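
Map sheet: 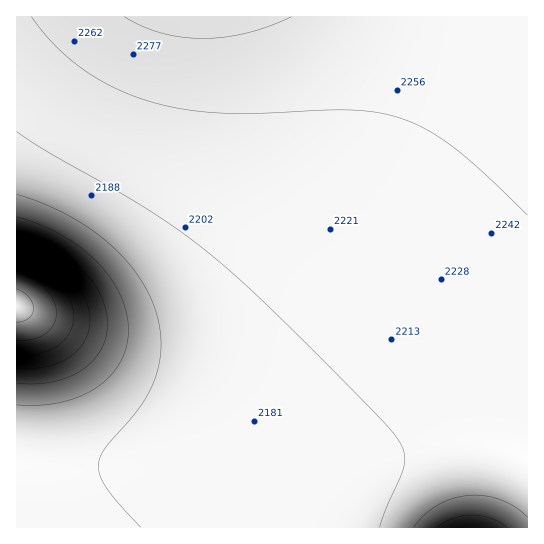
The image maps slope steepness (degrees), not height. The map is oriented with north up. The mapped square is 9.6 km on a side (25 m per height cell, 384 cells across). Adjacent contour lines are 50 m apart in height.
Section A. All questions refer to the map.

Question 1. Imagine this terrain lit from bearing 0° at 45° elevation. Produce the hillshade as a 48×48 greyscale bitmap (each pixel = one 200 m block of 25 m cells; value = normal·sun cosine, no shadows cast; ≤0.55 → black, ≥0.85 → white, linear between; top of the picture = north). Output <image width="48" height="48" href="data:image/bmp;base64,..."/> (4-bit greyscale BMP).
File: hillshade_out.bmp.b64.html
<image width="48" height="48" href="data:image/bmp;base64,Qk32BAAAAAAAAHYAAAAoAAAAMAAAADAAAAABAAQAAAAAAIAEAAATCwAAEwsAABAAAAAAAAAAAAAAABEREQAiIiIAMzMzAERERABVVVUAZmZmAHd3dwCIiIgAmZmZAKqqqgC7u7sAzMzMAN3d3QDu7u4A////AIiIiIiIiIiIiIiIiIiIiIiIiZq83d3cuoiIiIiIiIiIiIiIiIiIiIiIiZq8zd3MuoiIiIiIiIiIiIiIiIiIiIiIiZqrvMy7qoiIiIiIiIiIiIiIiIiIiIiIiJmqq7uqqYiIiIiIiIiIiIiIiIiIiIiIiImZqqqpmYiIiIiIiIiIiIiIiIiIiIiIiIiJmZmZiIiIiIiIiIiIiIiIiIiIiIiIiIiIiIiIiIiIiIiIiIiIiIiIiIiIiIiIiIiIiIiIiJmZmZmIiIiIiIiIiIiIiIiIiIiIiIiIiJmZmZmZiIiIiIiIiIiIiIiIiIiIiIiIiKqqqqmZmIiIiIiIiIiIiIiIiIiIiIiIiLu7uqqZmYiIiIiIiIiIiIiIiIiIiIiIiMzMu7qpmYiIiIiIiIiIiIiIiIiIiIiIiN3czLuqmYiIiIiIiIiIiIiIiIiIiIiIiN3dzLuqmYiIiIiIiIiIiIiIiIiIiIiIiO7dzLupmYiIiIiIiIiIiIiIiIiIiIiIiO7dy7qpmIiIiIiIiIiIiIiIiIiIiIiIiN3cu6mZiIiIiIiIiIiIiIiIiIiIiIiIiMy7qZiIiIiIiIiIiIiIiIiIiIiIiIiIiLqpiId3d3d3d4iIiIiIiIiIiIiIiIiIiIh3dmZmd3d3d3iIiIiIiIiIiIiIiIiIiGZVVVVWZnd3d3eIiIiIiIiIiIiIiIiIiEMzM0RVZnd3d3eIiIiIiIiIiIiIiIiIiCIiIzRVZmd3d3d4iIiIiIiIiIiIiIiIiAARIjRFZnd3d3d4iIiIiIiIiIiIiIiIiAABIjRVZnd3d3d3eIiIiIiIiIiIiIiIiAARI0RWZnd3d3d3d4iIiIiIiIiIiIiIiBESM0VWZ3d3d3d3d3eIiIiIiIiIiIiIiCIjRFVmd3d3d3d3d3d3iIiIiIiIiIiIiDNERVZmd3d3d3d3d3d3d4iIiIiIiIiIiERFVmZnd3d3d3d3d3d3d3iIiIiIiIiIiFVWZmd3d3d3d3d3d3d3d3eIiIiIiIiIiGZmZnd3d3d3d3d3d3d3d3d4iIiIiIiIiGZnd3d3d3d3d3d3d3d3d3d3iIiIiIiIiHd3d3d3d3d3d3d3d3d3d3d3eIiIiIiIiHd3d3d3d3d3d3d3d3d3d3d3d4iIiIiIiHd3d3d3d3d3d3d3d3d3d3d3d3iIiIiIiHd3d3d3d3d3d3d3d3d3d3d3d3eIiIiIiHd3d3d3d3d3d3d3d3d3d3d3d3d4iIiIiHd3d3d3d3d3d3d3d3d3d3d3d3d4iIiIiHd3d3d3d3d3d3d3d3d3d3d3d3d3iIiIiHd3d3d3d3d3d3d3d3d3d3d3d3d3iIiIiHd3d3d3d3d3d3d3d3d3d3d3d3d3eIiIiHd3d3d3d3ZmZmd3d3d3d3d3d3d3eIiIiHd3d3d3d2ZmZmZ3d3d3d3d3d3d3d4iIiHd3d3d3dmZmZmZnd3d3d3d3d3d3d4iIiHd3d3d3dmZmZmZmd3d3d3d3d3d3d4iIiHd3d3d3dmZmZmZmd3d3d3d3d3d3d3iIiA=="/>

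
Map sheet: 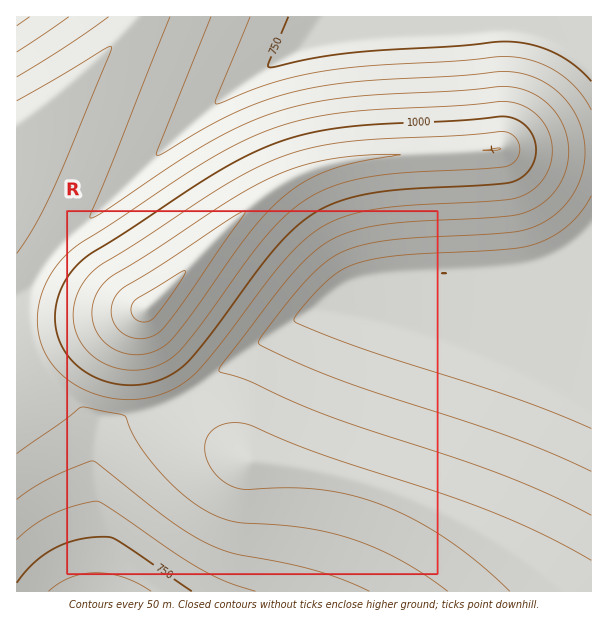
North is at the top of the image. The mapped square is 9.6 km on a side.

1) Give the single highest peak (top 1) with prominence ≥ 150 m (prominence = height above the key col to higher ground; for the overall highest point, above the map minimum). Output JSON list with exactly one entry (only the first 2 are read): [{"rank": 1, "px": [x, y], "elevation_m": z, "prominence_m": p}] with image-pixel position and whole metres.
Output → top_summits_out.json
[{"rank": 1, "px": [147, 308], "elevation_m": 1234, "prominence_m": 558}]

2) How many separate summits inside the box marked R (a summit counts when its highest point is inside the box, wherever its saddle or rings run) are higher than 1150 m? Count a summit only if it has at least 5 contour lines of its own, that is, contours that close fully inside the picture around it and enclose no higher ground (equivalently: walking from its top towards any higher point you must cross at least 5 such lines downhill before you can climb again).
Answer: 1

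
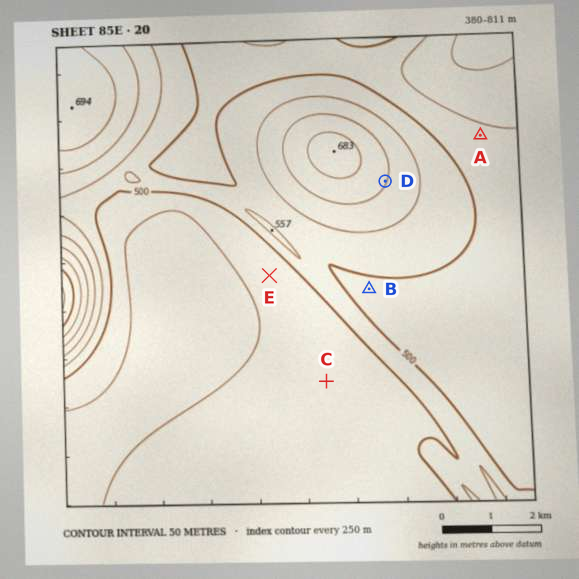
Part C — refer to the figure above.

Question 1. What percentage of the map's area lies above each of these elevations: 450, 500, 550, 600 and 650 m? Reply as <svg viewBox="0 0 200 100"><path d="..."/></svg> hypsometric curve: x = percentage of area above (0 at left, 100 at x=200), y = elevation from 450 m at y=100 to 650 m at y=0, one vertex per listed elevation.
<svg viewBox="0 0 200 100"><path d="M166 100l-94-25-39-25-15-25-10-25"/></svg>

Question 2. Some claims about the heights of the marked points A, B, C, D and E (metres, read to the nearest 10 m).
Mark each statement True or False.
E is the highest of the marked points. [False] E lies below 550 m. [True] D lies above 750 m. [False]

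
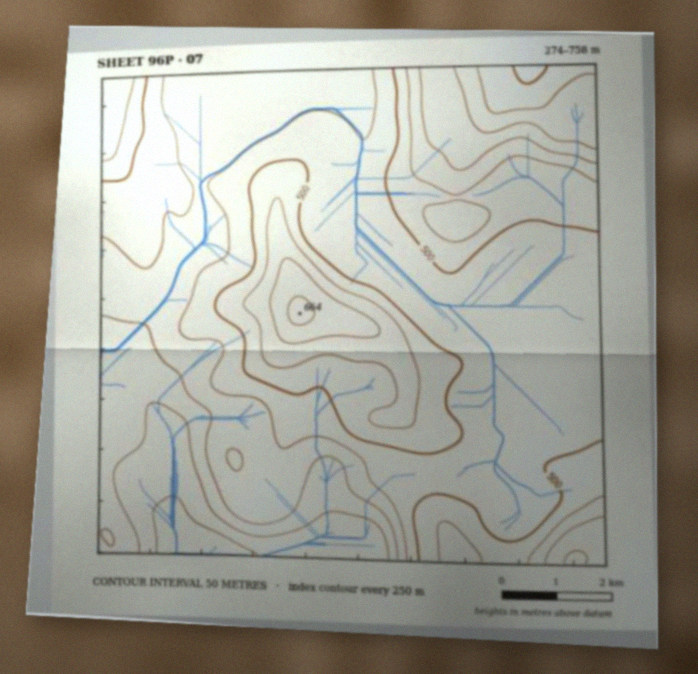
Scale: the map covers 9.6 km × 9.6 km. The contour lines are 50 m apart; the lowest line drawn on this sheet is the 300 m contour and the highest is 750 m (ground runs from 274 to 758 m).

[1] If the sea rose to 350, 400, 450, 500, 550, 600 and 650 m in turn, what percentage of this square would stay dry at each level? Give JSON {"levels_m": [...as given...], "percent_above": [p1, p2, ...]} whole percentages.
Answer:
{"levels_m": [350, 400, 450, 500, 550, 600, 650], "percent_above": [94, 87, 70, 35, 18, 9, 4]}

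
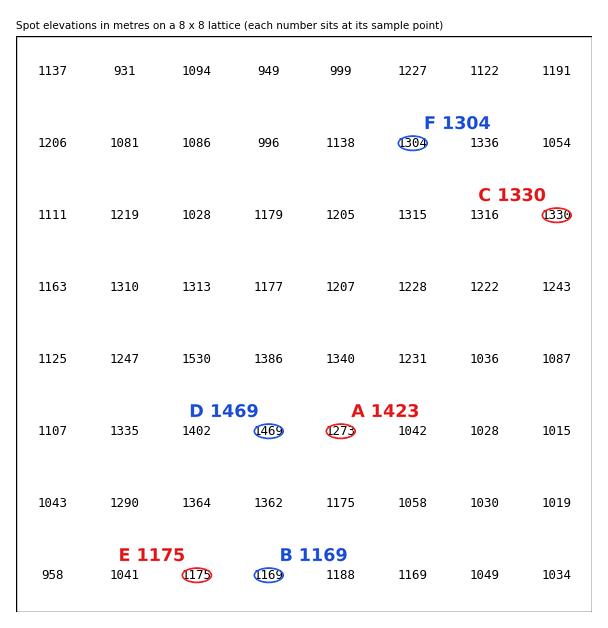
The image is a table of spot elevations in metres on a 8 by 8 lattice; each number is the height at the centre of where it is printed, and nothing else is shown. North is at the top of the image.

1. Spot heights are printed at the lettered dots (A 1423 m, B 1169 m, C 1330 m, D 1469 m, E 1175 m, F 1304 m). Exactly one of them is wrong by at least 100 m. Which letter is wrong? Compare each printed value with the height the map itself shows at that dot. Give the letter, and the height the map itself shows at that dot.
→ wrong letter A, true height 1273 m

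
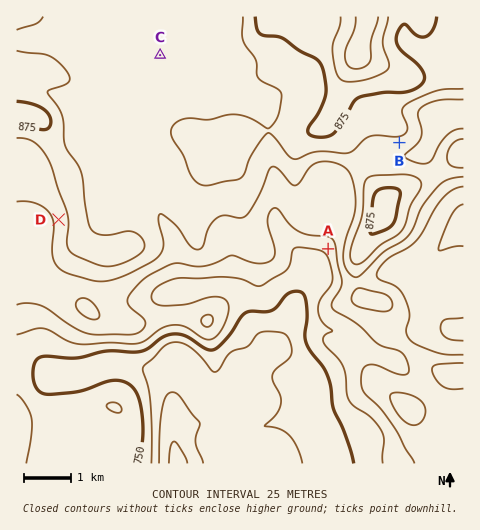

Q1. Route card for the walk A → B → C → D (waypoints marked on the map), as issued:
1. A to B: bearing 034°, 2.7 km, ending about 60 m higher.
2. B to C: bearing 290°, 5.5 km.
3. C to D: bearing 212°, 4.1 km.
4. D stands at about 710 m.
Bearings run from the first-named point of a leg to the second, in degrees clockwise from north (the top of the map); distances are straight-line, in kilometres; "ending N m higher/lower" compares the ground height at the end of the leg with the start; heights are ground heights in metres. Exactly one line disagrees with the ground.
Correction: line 4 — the height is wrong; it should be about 830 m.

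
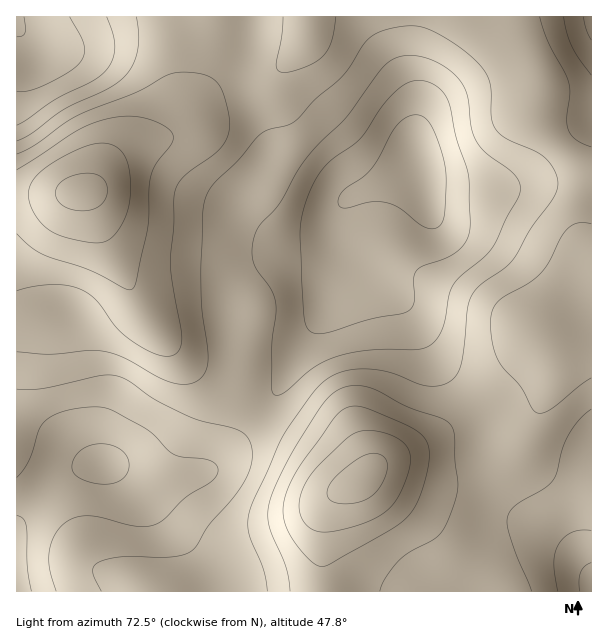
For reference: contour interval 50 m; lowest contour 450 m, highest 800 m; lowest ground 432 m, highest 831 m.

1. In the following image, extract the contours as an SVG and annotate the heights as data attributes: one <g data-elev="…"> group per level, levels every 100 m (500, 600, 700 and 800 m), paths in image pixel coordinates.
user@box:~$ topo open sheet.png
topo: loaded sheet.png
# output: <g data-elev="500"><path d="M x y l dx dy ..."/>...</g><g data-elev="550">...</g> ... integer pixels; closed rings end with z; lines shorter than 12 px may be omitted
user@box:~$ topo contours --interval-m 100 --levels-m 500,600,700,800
<g data-elev="500"><path d="M318 532l-7-3-6-6-5-8-1-9 2-11 4-10 15-21 27-26 13-7 11-1 12 2 12 5 9 6 6 10 0 14-9 24-11 16-12 10-18 7-27 7z"/><path d="M86 242l-27-7-15-9-8-9-5-10-2-9 0-9 3-7 6-8 21-15 30-14 10-2 9 1 12 6 7 12 4 23-2 22-7 18-11 13-10 5z"/></g><g data-elev="600"><path d="M290 591l-4-24-17-43-1-12 3-14 20-43 32-51 7-8 8-6 9-4 9-1 18 4 33 18 36 12 8 6 3 10 1 24 3 29-3 15-9 21-5 8-6 6-26 14-11 9-12 17-6 13"/><path d="M591 378l-40 31-9 4-6-1-5-5-10-20-17-18-6-9-5-15-3-21 2-12 4-9 9-7 25-14 11-9 8-10 11-24 7-10 11-6 13 1"/><path d="M17 154l18-9 28-21 14-8 58-23 29-16 10-4 23 0 9 2 7 4 9 11 6 23 1 16-5 15-11 11-28 21-7 7-3 9-5 75 12 71-2 10-4 6-8 2-9-1-12-5-13-8-18-15-21-28-8-6-9-5-12-3-15 0-18 1-16 5"/><path d="M336 17l-4 24-9 15-15 10-14 5-10 2-6-2-2-6 6-29 1-19"/></g><g data-elev="700"><path d="M101 591l-7-13-1-8 2-5 6-4 24-4 49 0 12-3 8-5 15-24 24-27 13-19 6-20 0-9-2-9-4-6-7-5-38-9-13-5-30-15-29-20-13-5-17 0-58 13-24 0"/><path d="M591 530l-10 0-9 2-8 5-6 8-3 9-1 9 4 28"/><path d="M274 395l4 0 6-2 29-25 23-11 35-7 48-1 7-2 6-3 6-7 5-10 6-31 4-11 7-9 23-18 8-9 16-33 11-18 2-10-3-11-8-7-24-18-10-14-4-13-3-27-5-14-11-12-15-10-15-5-14-2-12 3-10 6-40 53-26 26-13 15-11 15-17 31-18 19-4 7-5 16 1 15 4 9 15 21 4 14-4 43-1 39z"/><path d="M17 125l39-26 39-19 12-11 6-10 2-12-2-14-6-16"/><path d="M564 17l3 16 5 14 19 28"/></g><g data-elev="800"><path d="M31 591l-4-25-1-41-3-7-6-3"/><path d="M94 483l19 0 7-3 5-3 3-6 1-7-2-8-5-6-11-5-13-1-12 3-9 7-5 10 2 9 7 6z"/><path d="M428 228l6 1 4-2 5-8 3-30 0-19-5-21-9-23-9-9-9-2-9 3-8 7-25 43-9 9-20 14-4 6-1 6 3 4 4 1 26-6 18 1 10 5 20 16z"/><path d="M17 37l4-1 4-3-1-16"/></g>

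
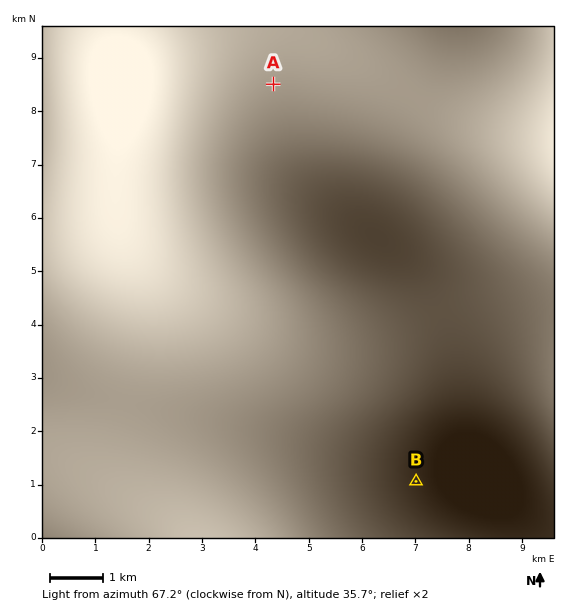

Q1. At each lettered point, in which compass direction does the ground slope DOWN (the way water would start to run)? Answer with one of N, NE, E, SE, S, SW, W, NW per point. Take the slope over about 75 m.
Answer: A NW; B SW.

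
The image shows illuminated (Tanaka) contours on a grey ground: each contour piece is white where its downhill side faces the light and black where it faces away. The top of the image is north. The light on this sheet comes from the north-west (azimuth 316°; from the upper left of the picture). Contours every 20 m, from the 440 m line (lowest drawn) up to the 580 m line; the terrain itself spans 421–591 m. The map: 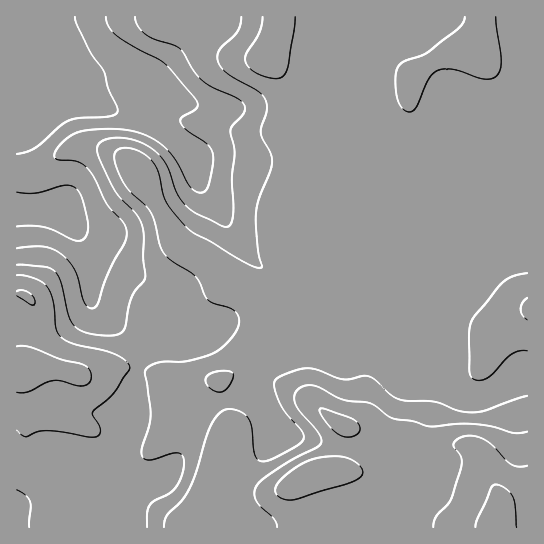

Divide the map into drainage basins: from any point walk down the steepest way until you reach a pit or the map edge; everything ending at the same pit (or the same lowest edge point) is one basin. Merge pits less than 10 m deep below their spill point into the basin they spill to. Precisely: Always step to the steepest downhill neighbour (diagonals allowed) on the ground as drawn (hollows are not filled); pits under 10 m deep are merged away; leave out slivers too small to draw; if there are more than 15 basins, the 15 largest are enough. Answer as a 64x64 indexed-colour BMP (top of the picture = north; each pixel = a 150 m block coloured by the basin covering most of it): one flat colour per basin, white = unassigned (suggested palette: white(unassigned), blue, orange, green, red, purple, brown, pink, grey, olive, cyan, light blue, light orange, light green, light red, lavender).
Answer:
<image width="64" height="64" href="data:image/bmp;base64,Qk12CAAAAAAAAHYAAAAoAAAAQAAAAEAAAAABAAQAAAAAAAAIAAATCwAAEwsAABAAAAAAAAAA////ALR3HwAOf/8ALKAsACgn1gC9Z5QAS1aMAMJ34wB/f38AIr28AM++FwDox64AeLv/AIrfmACWmP8A1bDFADMzMzMzMzMzMzMzMRERERERERERERERERERERERERERMzMzMzMzMzMzMzMxEREREREREREREREREREREREREREzMzMzMzMzMzMzMzERERERERERERERERERERERERERETMzMzMzMzMzMzMzMRERERERERERERERERERERERERERMzMzMzMzMzMzMzMzEREREREREREREREREREREREREREzMzMzMzMzMzMzMzMRERERERERERERERERERERERERETMzMzMzMzMzMzMzMxERERERERERERERERERERERERERMzMzMzMzMzMzMzMzMREREREREREREREREREREREREREzMzMzMzMzMzMzMzMzERERERERERERERERERERERERETMzMzMzMzMzMzMzMzMRERERERERERERERERERERERERMzMzMzMzMzMzMzMzMzEREREREREREREREREREREREREzMzMzMzMzMzMzMzMxERERERERERERERERERERERERETMzMzMzMzMzMzMzMRERERERERERERERERERERERERERMzMzMzMzMzMzMxEREREREREREREREREREREREREREREzMzMzMzMzMzMzERERERERERERERERERERERERERERETMzMzMzMzMzMzMRERERERERERERERERERERERERERERMzMzMzMzMzMzMzEREREREREREREREREREREREREREREzMzMzMzMzMzMzMxERERERERERERERERERERERERERETMzMzMzMzMzMzMiIiIRERERERERERERERERERERERERMzMzIiMzMzMiIiIiIiERERERERERERERERERERERERESIiIiIiIiIiIiIiIiIiERERERERERERERERERERERERIiIiIiIiIiIiIiIiIiIhEREREREREREREREREREREREiIiIiIiIiIiIiIiIiIiERERERERERERERERERERERERIiIiIiIiIiIiIiIiIiIhEREREREREREREREREREREREiIiIiIiIiIiIiIiIiIiERERERERERERERERERERERESIiIiIiIiIiIiIiIiIiIhERERERERERERERERERERERIiIiIiIiIiIiIiIiIiIiEREREREREREREREREREREREiIiIiIiIiIiIiIiIiIiIhERERERERERERERERERERESIiIiIiIiIiIiIiIiIiIREREREREREREREREREREREiIiIiIiIiIiIiIiIiIiERERERERERERERERERERERESIiIiIiIiIiIiIiIiIiERERERERERERERERERERERERIiIiIiIiIiIiIiIiIiEREREREREREREREREREREREREiIiIiIiIiIiIiIiIhERERERERERERERERERERERERESIiIiIiIiIiIiIiIhERERERERERERERERERERERERERIiIiIiIiIiIiIiIREREREREREREREREREREREREREREiIiIiIiIiIiIiERERERERERERERERERERERERERERESIiIiIiIiIiIiIRERERERERERERERERERERERERERERIiIiIiIiIiIiIREREREREREREREREREREREREREREREiIiIiIiIiIiIhERERERERERERERERERERERERERERESIiIiIiIiIiIhERERERERERERERERERERERERERERERIiIiIiIiIiIiEREREREREREREREREREREREREREREREiIiIiIiIiIiERERERERERERERERERERERERERERERESIiIiIiIiIiERERERERERERERERERERERERERERERERIiIiIiIiIiIREREREREREREREREREREREREREREREREiIiIiIiIiIRERERERERERERERERERERERERERERERERERIiIiIiIRERERERERERERERERERERERERERERERERERESIiIiIRERERERERERERERERERERERERERERERERERERESIhERERERERERERERERERERERERERERERERERERERERERERERERERERERERERERERERERERERERERERERERERERERERERERERERERERERERERERERERERERERERERERERERERERERERERERERERERERERERERERERERERERERERERERERERERERERERERERERERERERERERERERERERERERERERERERERERERERERERERERERERERERERERERERERERERERERERERERERERERERERERERERERERERERERERERERERERERERERERERERERERERERERERERERERERERERERERERERERERERERERERERERERERERERERERERERERERERERERERERERERERERERERERERERERERERERERERERERERERERERERERERERERERERERERERERERERERERERERERERERERERERERERERERERERERERERERERERERERERERERERERERERERERERERERERERERERERERERERERERERERERERERERERERERERERERERERERERERERERERERERERERERERERERERERERERERERERERERERERERERERERERERERERERERERERERERERERERERERERERERERERERERERERERERERERERERERERERERERERERERER"/>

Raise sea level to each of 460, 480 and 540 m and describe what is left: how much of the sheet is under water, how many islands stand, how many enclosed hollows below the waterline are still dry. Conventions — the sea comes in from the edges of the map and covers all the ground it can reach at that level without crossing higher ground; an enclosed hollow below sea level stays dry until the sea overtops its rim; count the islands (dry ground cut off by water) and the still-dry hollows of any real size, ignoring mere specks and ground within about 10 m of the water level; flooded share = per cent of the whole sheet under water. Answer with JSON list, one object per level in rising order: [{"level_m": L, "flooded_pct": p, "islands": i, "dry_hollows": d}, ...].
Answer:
[{"level_m": 460, "flooded_pct": 12, "islands": 0, "dry_hollows": 0}, {"level_m": 480, "flooded_pct": 18, "islands": 0, "dry_hollows": 0}, {"level_m": 540, "flooded_pct": 89, "islands": 0, "dry_hollows": 0}]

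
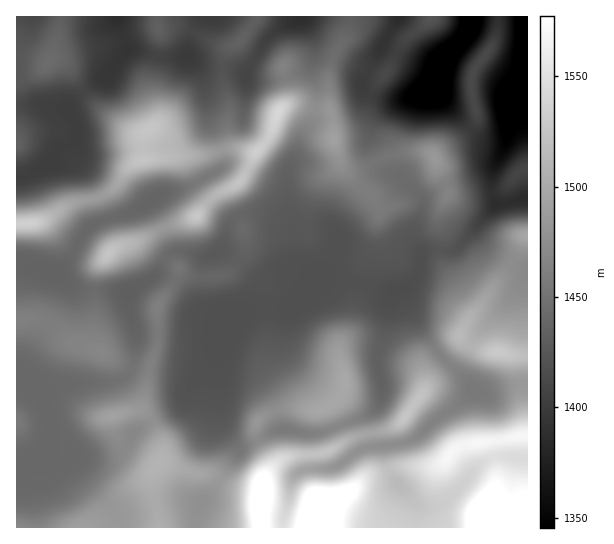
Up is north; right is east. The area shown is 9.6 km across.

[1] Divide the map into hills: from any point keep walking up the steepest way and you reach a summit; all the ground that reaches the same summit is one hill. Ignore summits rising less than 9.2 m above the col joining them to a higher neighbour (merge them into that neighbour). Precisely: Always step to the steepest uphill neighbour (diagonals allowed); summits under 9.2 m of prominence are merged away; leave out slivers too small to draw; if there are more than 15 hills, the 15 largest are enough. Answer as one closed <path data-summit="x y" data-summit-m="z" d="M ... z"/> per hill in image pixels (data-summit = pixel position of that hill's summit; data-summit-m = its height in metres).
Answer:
<path data-summit="317 527" data-summit-m="1634" d="M259 212l-14 1-10 4-6 6-5 19-9 11-8 4-6 0-19-6-9 1-8 6-6 13-6 6-22 12-3 4-1 8 2 13 7 16 3 3 72 2 12-6 11-13 7-4 10-3 38 0 22-17 9-14-2-3-21-13-2-8 0-19-3-6-15-10z"/><path data-summit="278 113" data-summit-m="1542" d="M302 16l-23 12-14 13-19 34-11-6-29-2-15-6 10 14 7 42 9 20 7 22-1 7-5 5-23 12 10 14 23 21 2 5 11-8 18-3 18 7 16 11-5-25-1-31 2-9 7-11 4-16 13-19 4-20 0-14-5-15 3-25z"/><path data-summit="345 381" data-summit-m="1498" d="M323 279l-4 0-6 12-24 18-38 0-13 4-9 8-12 36 0 44 6 25 15 18 5 1 10-2 25-14 25 4 22-1 41-16 13-11 4-19-6-20 0-9 8-24 3-28 4-12-11-2-24-10-20 0z"/><path data-summit="150 129" data-summit-m="1526" d="M137 49l-10 0-18 27-16 8-22 19 0 8 6 16 0 11-3 5-17 6-8 14 24 1 10 5 12 17 11 34 27-8 29-19 24-5 32-17 6-8-7-26-9-20-4-34-11-20-6-6-29 0z"/><path data-summit="334 138" data-summit-m="1492" d="M398 16l-95 1 12 28-3 25 5 15 0 14-4 20-12 16-5 19-8 15-1 24 8 41 1 25 5 6 13 7 5 5 16-26 2-8-1-13 4-8 33-43 6-4 10-2-8-6-8-14-4-11 2-13 7-13 17-12 12-5-17 1-17-4-10-7-2-7 27-48 11-15z"/><path data-summit="157 465" data-summit-m="1509" d="M218 351l-5 8-21 23-8 19-11 10-39 21-10 17-5 3-5 3-20 2-19 0-24-5-6 1 21 6 6 4 13 19 27 25 4 7 1 14 79-1 4-24 17-18 20-32 0-6-13-17-4-11-3-17z"/><path data-summit="498 353" data-summit-m="1529" d="M475 228l-22 23-27 0-5 4-2 19-12 13-4 2 0 4 14 30 23 32 27 26 8 11 12 0 20-7 21-2 0-112-39-22-12-14z"/><path data-summit="435 158" data-summit-m="1484" d="M437 85l-12 8-22 7-18 11-12 11-4 13 2 11 10 21 9 6 12 4 21 22 0 10-10 25 9 21 9-6 24 0 41-44-4-10 0-21 15-33-1-6-9 4-11 0-9-4-33-34z"/><path data-summit="102 353" data-summit-m="1468" d="M26 263l-10 0 0 122 9 2 9 6 12-8 24-2 37 0 18-6 8-12 4-23-1-12-8-21 0-16-25-4-21 0-11-4-16-13z"/><path data-summit="113 415" data-summit-m="1493" d="M226 327l-15 8-72-2-2-2 0 11-4 23-8 12-18 6-37 0-31 5-6 6 11 13 5 16-1 15-5 12 23 6 28 1 20-2 9-6 11-17 39-21 11-10 8-19 24-27z"/><path data-summit="479 442" data-summit-m="1570" d="M527 384l-20 1-20 7-14 0-19 16-23 15-14 14-11 6-21 2 3 24 7 12 24 24 14 2 8-3 16-13 24-28 16-7 30 3z"/><path data-summit="405 418" data-summit-m="1526" d="M402 288l-11 6-6 39-8 24 6 36-6 14-9 10 3 25 3 5 27-3 16-7 21-20 16-9 21-17-8-10-27-26-19-25-17-33z"/><path data-summit="47 62" data-summit-m="1444" d="M117 16l-100 0-1 89 21-1 16 5 17 0 1-6 11-11 27-16 19-27-8-18z"/><path data-summit="473 75" data-summit-m="1413" d="M523 16l-50 0-6 19-19 20-7 12-4 16 0 6 4 8 36 38 9 4 17-2 4-3-2-31 14-12 5-18 1-42z"/><path data-summit="259 501" data-summit-m="1602" d="M287 429l-13 2-21 12-10 2-11-6 5 8 0 6-20 32-17 18-4 16 1 9 86-1 10-49 12-9 10 0-3-2-3-33z"/>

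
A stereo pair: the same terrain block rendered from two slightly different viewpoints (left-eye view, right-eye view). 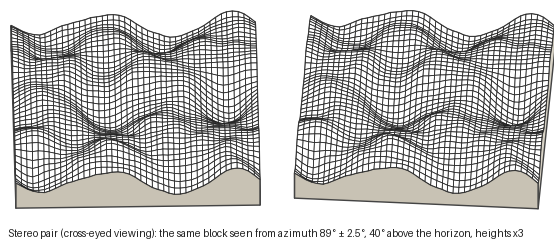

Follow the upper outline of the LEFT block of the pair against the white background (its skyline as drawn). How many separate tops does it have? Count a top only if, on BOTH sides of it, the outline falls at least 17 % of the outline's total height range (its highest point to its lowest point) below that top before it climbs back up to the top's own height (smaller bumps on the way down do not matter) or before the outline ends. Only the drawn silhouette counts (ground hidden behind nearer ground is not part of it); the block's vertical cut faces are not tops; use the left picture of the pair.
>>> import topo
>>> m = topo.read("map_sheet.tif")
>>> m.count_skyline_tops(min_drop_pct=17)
2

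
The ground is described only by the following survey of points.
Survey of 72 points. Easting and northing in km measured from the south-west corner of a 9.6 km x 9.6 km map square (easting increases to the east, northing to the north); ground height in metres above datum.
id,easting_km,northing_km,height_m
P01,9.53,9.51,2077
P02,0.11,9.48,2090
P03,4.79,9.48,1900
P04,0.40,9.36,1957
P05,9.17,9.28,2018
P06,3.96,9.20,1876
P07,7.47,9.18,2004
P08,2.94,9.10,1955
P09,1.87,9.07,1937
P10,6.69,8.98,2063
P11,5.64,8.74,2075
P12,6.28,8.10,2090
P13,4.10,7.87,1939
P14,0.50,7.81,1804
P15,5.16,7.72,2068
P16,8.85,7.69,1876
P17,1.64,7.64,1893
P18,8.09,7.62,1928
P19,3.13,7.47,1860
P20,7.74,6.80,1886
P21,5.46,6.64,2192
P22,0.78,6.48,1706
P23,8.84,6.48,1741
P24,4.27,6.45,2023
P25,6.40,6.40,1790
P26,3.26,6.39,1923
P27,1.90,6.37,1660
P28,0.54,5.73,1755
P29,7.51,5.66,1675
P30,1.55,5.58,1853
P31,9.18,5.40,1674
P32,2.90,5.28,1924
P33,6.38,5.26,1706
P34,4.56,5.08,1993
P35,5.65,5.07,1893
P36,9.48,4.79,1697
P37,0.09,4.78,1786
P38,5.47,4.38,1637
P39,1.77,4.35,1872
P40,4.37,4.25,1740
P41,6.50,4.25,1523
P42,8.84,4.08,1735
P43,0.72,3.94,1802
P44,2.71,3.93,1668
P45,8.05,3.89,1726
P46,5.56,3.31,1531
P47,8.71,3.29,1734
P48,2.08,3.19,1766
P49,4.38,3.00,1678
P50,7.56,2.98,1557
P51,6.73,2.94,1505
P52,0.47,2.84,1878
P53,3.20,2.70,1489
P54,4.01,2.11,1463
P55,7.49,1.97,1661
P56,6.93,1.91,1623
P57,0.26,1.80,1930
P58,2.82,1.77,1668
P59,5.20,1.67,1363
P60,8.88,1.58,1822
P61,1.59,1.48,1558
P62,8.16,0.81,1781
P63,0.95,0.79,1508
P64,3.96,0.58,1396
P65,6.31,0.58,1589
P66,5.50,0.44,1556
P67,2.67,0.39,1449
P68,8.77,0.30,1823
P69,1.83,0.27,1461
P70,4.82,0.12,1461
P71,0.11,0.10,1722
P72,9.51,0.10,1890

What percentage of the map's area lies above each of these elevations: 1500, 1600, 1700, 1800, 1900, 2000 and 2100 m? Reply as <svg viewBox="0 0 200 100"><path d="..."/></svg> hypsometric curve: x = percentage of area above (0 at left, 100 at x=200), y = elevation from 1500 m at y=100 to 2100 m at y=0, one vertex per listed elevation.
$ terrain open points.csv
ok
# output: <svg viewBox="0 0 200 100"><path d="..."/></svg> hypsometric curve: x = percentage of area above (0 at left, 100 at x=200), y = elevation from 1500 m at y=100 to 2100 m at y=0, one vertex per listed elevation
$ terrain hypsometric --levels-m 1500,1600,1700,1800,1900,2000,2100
<svg viewBox="0 0 200 100"><path d="M178 100l-17-17-25-16-39-17-44-17-28-16-17-17"/></svg>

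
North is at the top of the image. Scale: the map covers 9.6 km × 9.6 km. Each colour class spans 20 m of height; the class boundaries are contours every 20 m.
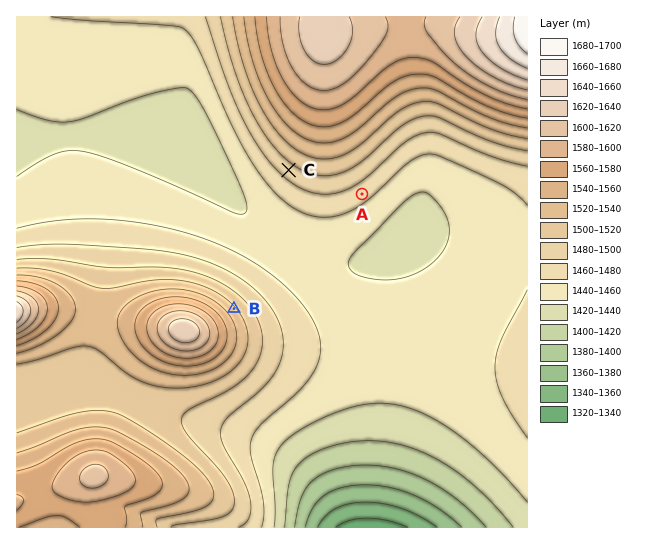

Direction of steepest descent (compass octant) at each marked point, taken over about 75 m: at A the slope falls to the SE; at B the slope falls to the NE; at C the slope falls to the SW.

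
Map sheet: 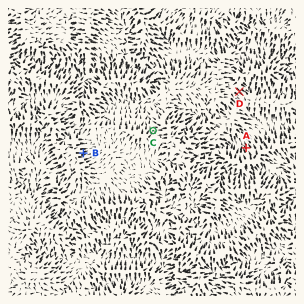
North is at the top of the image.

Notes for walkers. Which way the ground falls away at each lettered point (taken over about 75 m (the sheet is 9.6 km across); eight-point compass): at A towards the NW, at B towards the E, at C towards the N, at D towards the SE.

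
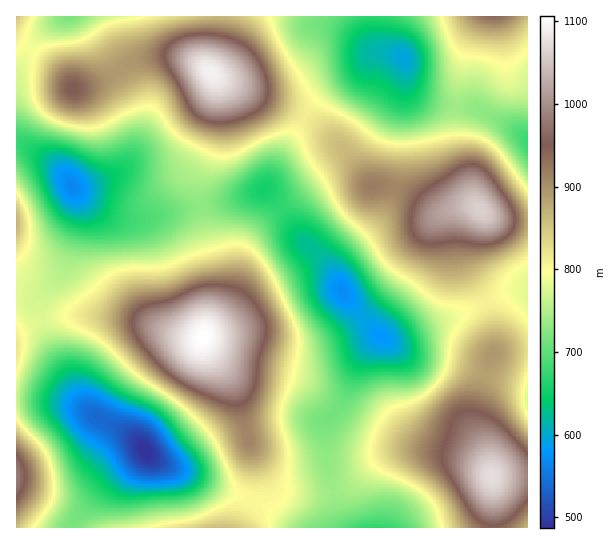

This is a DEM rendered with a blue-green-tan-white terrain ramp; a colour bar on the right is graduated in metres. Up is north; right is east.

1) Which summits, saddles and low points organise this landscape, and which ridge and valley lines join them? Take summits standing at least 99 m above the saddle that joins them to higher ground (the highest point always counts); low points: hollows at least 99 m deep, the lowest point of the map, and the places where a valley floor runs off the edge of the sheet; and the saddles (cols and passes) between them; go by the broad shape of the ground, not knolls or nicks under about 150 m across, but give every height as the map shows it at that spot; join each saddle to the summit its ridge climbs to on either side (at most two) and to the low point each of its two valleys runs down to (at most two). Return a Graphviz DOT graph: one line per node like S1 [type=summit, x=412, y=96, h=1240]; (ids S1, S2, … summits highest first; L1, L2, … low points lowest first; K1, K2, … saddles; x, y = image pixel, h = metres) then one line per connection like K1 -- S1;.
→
graph terrain {
  S1 [type=summit, x=203, y=337, h=1107];
  S2 [type=summit, x=210, y=73, h=1094];
  S3 [type=summit, x=491, y=477, h=1075];
  S4 [type=summit, x=481, y=210, h=1062];
  S5 [type=summit, x=17, y=477, h=984];
  S6 [type=summit, x=493, y=17, h=938];
  L1 [type=low, x=145, y=451, h=487];
  L2 [type=low, x=71, y=185, h=565];
  L3 [type=low, x=342, y=291, h=569];
  L4 [type=low, x=403, y=58, h=594];
  K1 [type=saddle, x=306, y=117, h=814];
  K2 [type=saddle, x=485, y=302, h=809];
  K3 [type=saddle, x=39, y=321, h=776];
  K4 [type=saddle, x=17, y=399, h=768];
  K5 [type=saddle, x=455, y=106, h=739];
  K6 [type=saddle, x=333, y=493, h=739];
  K7 [type=saddle, x=201, y=206, h=729];
  K8 [type=saddle, x=281, y=209, h=672];
  K1 -- S2;
  K1 -- S4;
  K1 -- L3;
  K1 -- L4;
  K2 -- S3;
  K2 -- S4;
  K2 -- L3;
  K3 -- S1;
  K3 -- L1;
  K3 -- L2;
  K4 -- S1;
  K4 -- S5;
  K4 -- L1;
  K5 -- S4;
  K5 -- S6;
  K5 -- L4;
  K6 -- S1;
  K6 -- S3;
  K6 -- L3;
  K7 -- S1;
  K7 -- S2;
  K7 -- L2;
  K7 -- L3;
  K8 -- S1;
  K8 -- S4;
  K8 -- L3;
}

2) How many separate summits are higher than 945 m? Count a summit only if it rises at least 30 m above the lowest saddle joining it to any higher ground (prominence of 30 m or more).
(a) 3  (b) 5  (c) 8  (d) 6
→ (b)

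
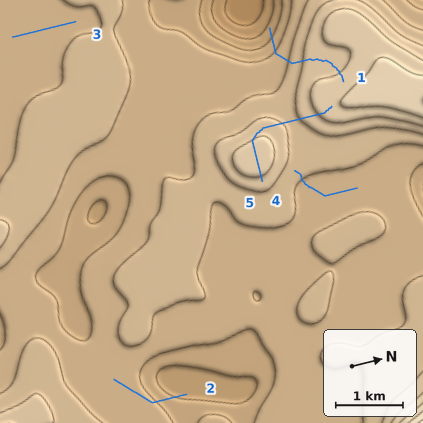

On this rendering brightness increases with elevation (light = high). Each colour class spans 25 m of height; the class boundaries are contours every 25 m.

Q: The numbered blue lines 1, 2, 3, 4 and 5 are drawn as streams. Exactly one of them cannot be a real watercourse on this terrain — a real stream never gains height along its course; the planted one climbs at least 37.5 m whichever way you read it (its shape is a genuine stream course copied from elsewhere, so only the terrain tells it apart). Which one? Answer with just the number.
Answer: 5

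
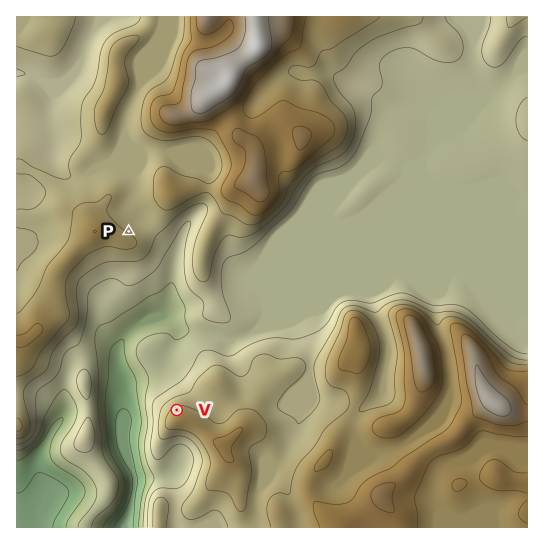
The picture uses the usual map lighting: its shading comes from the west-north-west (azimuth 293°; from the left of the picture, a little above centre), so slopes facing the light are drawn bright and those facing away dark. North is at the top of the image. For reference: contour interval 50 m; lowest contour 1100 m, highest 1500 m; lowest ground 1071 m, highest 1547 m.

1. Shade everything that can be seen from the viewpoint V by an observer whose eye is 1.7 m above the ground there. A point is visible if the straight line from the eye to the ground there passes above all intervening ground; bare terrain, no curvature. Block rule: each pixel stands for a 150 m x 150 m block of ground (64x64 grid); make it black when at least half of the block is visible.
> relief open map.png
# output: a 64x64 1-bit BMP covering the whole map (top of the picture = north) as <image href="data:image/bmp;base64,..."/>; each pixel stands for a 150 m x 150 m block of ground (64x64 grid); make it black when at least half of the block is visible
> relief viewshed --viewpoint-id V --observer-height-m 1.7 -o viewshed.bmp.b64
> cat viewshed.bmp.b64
<image width="64" height="64" href="data:image/bmp;base64,Qk0+AgAAAAAAAD4AAAAoAAAAQAAAAEAAAAABAAEAAAAAAAACAAATCwAAEwsAAAIAAAAAAAAA////AAAAAAAAAAAAAAAAAAAAAAAAAAAAAAAAAAAAAAAAAAAAAAAAAAAAAAAAAAAAAAAAAAAAAAAAAAAAAAAAAAAAAAAAAAAAAAAAAAAAAAAAAAAAAAAAAMAAAAAAAAAA4MAAAAAAAADgQAAAAAAAAPBAAAAAAAAA8GAAAAAAAHj4YAAAAADAcPjwB+QAYOBg+Pj/wwPg4GD4//+Bh+DgQPz//4DH4OAA/v//AAPgYAD///8AA+BgAP/9/wAD4GAAf/z8AAHgQAA//B/gAeDAAB/8D/gAwMAAD/8f/ADAgAAH///+AAAAAAf//8+AAAAAB///z8AAAAAH//+P8AAAAAf//5/4AAAAB///v/4AAAAD/////4AAAAH/////4AAAAP/9///4AAAAePj///4AAAAAfH///8AAAAD8f////+AAAPx/////8AAB/n/////8AAD//x////8AAGP+H////wAAAAwf////AAAAAD////8AAAAAP////wAAAAAf////AAAAcB/f//8AAADwF4///wAT++AAD///AD//wAAH//8APH/gAAf//wAcA+AAA///AAwB8AAB//8ADgBwAAH//wAOADAAAP//AAAACAAAf/4AAAAMAAB//wAAAA4AAD/5AAQABwAAPnkAAgAAAAA8eAAAAAAAADA9AAAAAAAAAD8AAAAAAAAAHw=="/>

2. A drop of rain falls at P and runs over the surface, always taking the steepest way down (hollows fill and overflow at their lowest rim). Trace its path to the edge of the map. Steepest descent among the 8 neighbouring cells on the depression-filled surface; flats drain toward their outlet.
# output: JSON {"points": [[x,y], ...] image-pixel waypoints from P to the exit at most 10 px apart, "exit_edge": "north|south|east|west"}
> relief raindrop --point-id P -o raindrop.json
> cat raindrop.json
{"points": [[129, 231], [139, 222], [150, 226], [161, 237], [171, 247], [175, 258], [174, 269], [173, 279], [171, 290], [170, 301], [165, 311], [155, 322], [145, 325], [134, 329], [123, 338], [119, 349], [118, 359], [121, 370], [123, 381], [123, 391], [123, 402], [123, 413], [123, 423], [123, 434], [123, 445], [123, 455], [129, 466], [134, 477], [134, 487], [133, 498], [130, 509], [127, 519], [126, 527]], "exit_edge": "south"}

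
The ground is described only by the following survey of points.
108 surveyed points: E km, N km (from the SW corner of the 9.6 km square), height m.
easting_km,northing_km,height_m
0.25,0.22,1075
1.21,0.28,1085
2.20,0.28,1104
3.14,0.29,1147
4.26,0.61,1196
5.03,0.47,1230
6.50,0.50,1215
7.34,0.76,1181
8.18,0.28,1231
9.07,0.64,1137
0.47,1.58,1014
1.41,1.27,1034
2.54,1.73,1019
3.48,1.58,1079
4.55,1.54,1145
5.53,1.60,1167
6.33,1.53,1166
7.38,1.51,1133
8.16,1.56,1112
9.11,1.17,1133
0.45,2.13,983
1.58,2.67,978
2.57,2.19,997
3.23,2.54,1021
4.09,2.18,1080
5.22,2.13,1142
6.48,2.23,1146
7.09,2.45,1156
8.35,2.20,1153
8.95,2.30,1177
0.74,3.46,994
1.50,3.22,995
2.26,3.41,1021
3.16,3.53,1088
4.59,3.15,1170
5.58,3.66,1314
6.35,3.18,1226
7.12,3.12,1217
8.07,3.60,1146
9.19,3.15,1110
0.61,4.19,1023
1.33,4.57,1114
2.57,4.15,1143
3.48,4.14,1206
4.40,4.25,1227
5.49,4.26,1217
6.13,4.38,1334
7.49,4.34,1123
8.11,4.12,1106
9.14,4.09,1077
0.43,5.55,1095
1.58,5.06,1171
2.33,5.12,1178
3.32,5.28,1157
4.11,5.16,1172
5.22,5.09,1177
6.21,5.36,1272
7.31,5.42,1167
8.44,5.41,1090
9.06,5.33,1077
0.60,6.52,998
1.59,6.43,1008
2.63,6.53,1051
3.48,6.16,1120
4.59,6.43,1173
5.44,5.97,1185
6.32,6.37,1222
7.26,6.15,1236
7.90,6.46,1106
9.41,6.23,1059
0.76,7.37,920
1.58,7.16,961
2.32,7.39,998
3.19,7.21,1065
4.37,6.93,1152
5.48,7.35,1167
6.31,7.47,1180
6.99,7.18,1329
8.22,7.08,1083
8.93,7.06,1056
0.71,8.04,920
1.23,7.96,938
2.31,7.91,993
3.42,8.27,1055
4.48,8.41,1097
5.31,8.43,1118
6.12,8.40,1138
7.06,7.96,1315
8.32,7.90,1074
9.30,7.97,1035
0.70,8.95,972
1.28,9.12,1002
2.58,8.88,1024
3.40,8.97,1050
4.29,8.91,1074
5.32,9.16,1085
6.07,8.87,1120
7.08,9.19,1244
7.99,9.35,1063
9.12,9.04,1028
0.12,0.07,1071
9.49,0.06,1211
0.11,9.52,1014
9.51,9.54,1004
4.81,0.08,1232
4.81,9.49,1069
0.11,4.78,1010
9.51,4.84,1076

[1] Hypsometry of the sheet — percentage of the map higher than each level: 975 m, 95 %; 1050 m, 76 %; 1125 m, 46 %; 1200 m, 16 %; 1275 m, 4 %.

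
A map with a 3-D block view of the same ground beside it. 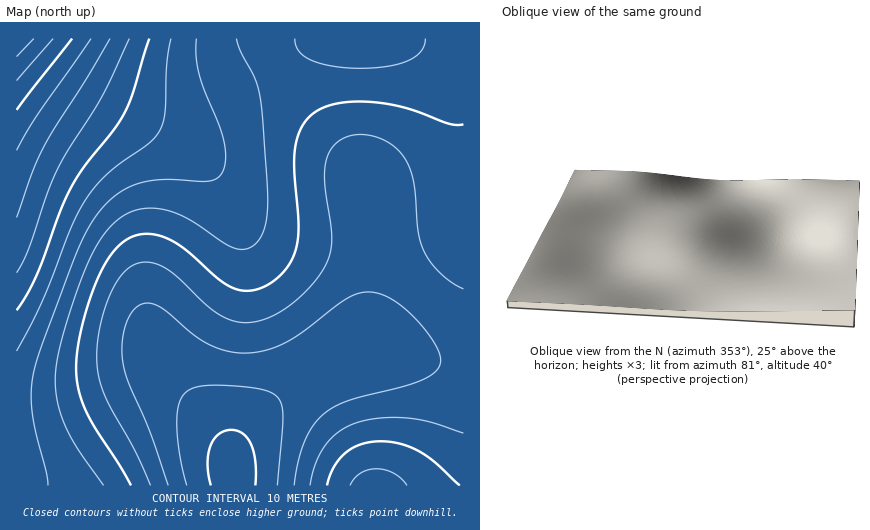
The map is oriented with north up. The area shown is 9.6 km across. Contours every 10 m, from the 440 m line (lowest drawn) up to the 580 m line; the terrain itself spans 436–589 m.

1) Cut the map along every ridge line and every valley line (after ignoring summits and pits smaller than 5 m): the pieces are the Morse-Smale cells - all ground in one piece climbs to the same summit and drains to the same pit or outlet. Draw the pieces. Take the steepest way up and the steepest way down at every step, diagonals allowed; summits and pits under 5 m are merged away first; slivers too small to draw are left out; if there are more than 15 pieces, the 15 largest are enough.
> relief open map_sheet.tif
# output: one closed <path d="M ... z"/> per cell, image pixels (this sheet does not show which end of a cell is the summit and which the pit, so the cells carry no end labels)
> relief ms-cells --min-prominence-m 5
<path d="M264 38l-248 1 1 447 217 0-1-32 2-8 11-18 23-22 21-17 30-19 34-16 7-9 6-21 4-31 0-50-7-61-10-19-42-47-28-37-16-28z"/><path d="M463 38l-199 1 4 12 16 28 28 37 42 47 10 19 7 61 0 50-5 37-5 15-5 8 27-1 81 14z"/><path d="M383 352l-22 0-8 2-49 26-35 26-23 22-11 18-2 8 1 31 229 1 1-118z"/>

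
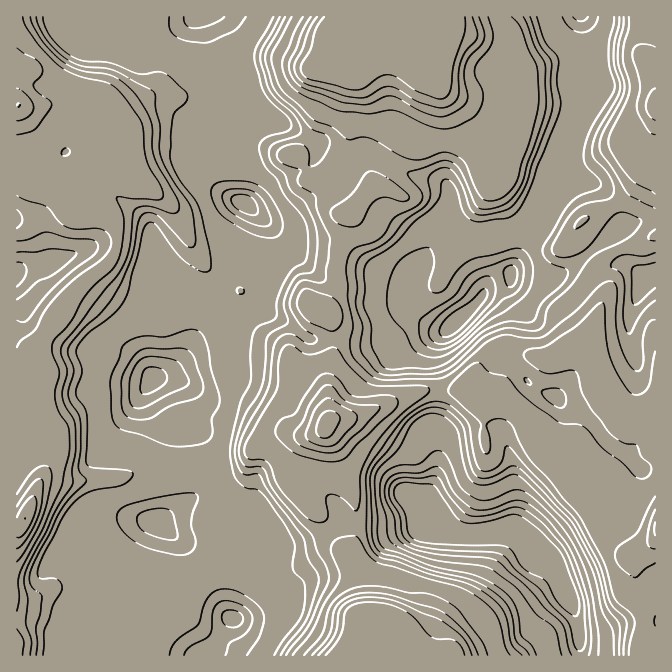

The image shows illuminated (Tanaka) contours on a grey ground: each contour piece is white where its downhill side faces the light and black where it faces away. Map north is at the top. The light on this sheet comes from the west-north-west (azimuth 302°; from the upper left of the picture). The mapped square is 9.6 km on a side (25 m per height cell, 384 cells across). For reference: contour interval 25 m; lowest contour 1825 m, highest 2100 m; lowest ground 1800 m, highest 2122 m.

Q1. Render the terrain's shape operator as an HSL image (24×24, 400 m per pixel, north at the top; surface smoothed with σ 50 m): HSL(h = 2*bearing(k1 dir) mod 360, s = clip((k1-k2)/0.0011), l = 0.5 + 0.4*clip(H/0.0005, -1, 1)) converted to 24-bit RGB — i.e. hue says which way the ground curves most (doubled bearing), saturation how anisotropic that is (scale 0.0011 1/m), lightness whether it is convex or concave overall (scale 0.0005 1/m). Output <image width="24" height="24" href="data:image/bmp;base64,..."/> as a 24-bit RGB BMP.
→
<image width="24" height="24" href="data:image/bmp;base64,Qk32BgAAAAAAADYAAAAoAAAAGAAAABgAAAABABgAAAAAAMAGAAATCwAAEwsAAAAAAAAAAAAA15hwKy5ofYKDfoJ/foF9qHtznENRHqiBkljCHYx/NtR8sj4f5pOHiIR6dpRsXJmcw/DCiRyPLucniR51VedJVgBgGWKa8e7Ds19AN1l5dn5/gX5+gXp+hXt3taKFdmAeISgLmsVbDTIxpjjS9dzWsrjnutjyXFjToyY5dMijwFfaSNjKfQa4pgCftsob0PluCqS9vmfVYGONfYCBeXuFf3efqoSts0zRdrnRcXaZO1tuIY8ecccApJMLiTkSZ7Lqp7jvxGLbzE7CzE+8KwAzJTOY4/bFxdaMcc0AHFxHhHWDgoCFfJGWdJ2wql+kinyJfX2HZW6CnEipVax9l86FUf/gl+jway2+sSxR0muuzEkyURwsLgQyhs0vuPCd4Y9u/+fMAz5Ebn56fpd5SbpubSlNrGtEi4x+fICAeld9cSYlTuBH2Nx2XIQXI1UGKRwKRCwALzMAdj0QTxI1SSx8rf2qTqFs+wfs/9bMRBifHVA5l4tPpC0rK31iVbBYi3t8iGxiUg5Al+2lact63/FCQ+qHWwuFai1mxypI4qSdGUmKUDR1ZuinituYfYSBEFRr//VY6m/GHEL/eXnic3q/cXiqcoaYZlGFxSMWB+j5hMKBlVF43PCbmSAOLwQfBmJSdc7T8bFZFRZyLpfbmOOyfo6FfZ+TNk6DXqFP5bKGDm12cHJFn3ZpdHKjhHqgOCSE/s3pPOPioig5wrUjTc8h4z2JFZfmY1TZGCCQ9PbVOwDDoOK8gJSLepyKilBVeUyMhI56uNeZZBnGTqyXY37An1B+hltXP1SFJueXzoCwMzjq8tnjs4fbw1xfE30fJEgfLRJA4/p5I0GdiLyZZXS4j1RrlnSCaYmXnZN/nepSWSBguMxzED9Bq227p124ok5jJoZ12IVwJnN93vCzNCPI35339sv/IRf/dd3tibq3g8/DkMM1Uhouo5Byd6OJc1qjsaiK6Ni4Gi2W06NxI0ZDKzkWbEIvmr97TWd3xoEobrlkjuA4Tsl2F51p1aoScg/+5YfzfsO4ti0rpShKTKGugKp2dbWDXB2Nu6OH9bUqEjIkn3do3i3QWqS7Np2KiqZzWWGFRdnblOB2wVscwcMxYC9baKxGB5NYGy6T/LvahpLiiovowoPGkqt/Pr5qOB+VlzG956aytFPNMIZiZoKehYKjbHOinYxvQ5l8JYZEzQMAg9eMldeeQzGVtI1Yq0sTADMSmtwW3IQwWhk5sMo61o2QHr54L3fbhzW64nqz4IunXqZZOHyOgXmEhGxwW5JbdsGfEzV22PPloHfU1YhbOzd8VkKC2ZS3a43TADMd4P8FIM8y5Fd6TNIu7LKgBkFQQoQdHWou7Vug/c7WDl1tgVp5ro5NY7uhjmFbT3WAHagQ0yQe4LVTOFUlRm53bJ5d1HeWJSfGAjEX6LQvMHYOpOkt6G0KTjARbHDQhjc4HGkQ6fpLCADfbShtsu2mQ0CJeqK0gFrGUDxwxalM2EtM3oTVJo1yWYqHknRzr2OpZmPVG47G99PnJbo4AQ7f5q3xwZA6caS+hX24h8eDmwBGFt9rjuupJ9bHbwl6bwoKeDJNkNmhxqTNoFdk4kllFIBVgyKK+4UtFbcLNHh1G8WO88zneBewTnkgf52weYycc5uLmkVchYfY0PvshhOB2AwnMACTLbiugtO0RdZQoz6AsIfMmtfh5BfqGQYz4PHO9tfVCUtfR4JfbWciqxYrdMGWYIxyU49llF1ygaWIkcp4mE4eaUZzfnmMb1aYmETrlvu7mi3GPa1Xn3kwqicb2S1+CdHWh7N83reVB0yTTGWDvCLAhNWcl62LZ6FHdVuPaJqEfph0zNGYTTiMXFx8fYKFWIWQFsteqQQAd1IawLtZUWqkg7Gmn0JMTqxsbIp6opSC8HFbH1JnF1Ok5sC8pENLud/vUlCiepmWf5+MlseDijCEcISTboCHeHOBXQsxat0Wtpgyln8pPpEqYyIlwrhnUtmERZCfjod448+qGDWPIm5u8yho53nXuGIoYcPBkbTvvc7mlyy0xXjAkFuifnCNZT9+tR7j8IDMjsrouM/giVvIX57Po83EZeNeTTl3hI565OagFxZOYWGASwM+rPBUg9WpDf/eLRYJdU0Tb087lopWcHWZjXWUICOHlLTuYJXhzouDjX+Cjm+fcpuhlouC6mpeHGpec6N2hueSbxWgU0yAIyX6vuG0lfhHLQopf3d3gIB9fYN/iK9rL4FopU+ioFSnD3Z/S0fR8sjOj39/fIaGeY2Me4ya1K2NQFTig9OikxmpPceyjRfUBj6p5+Fj"/>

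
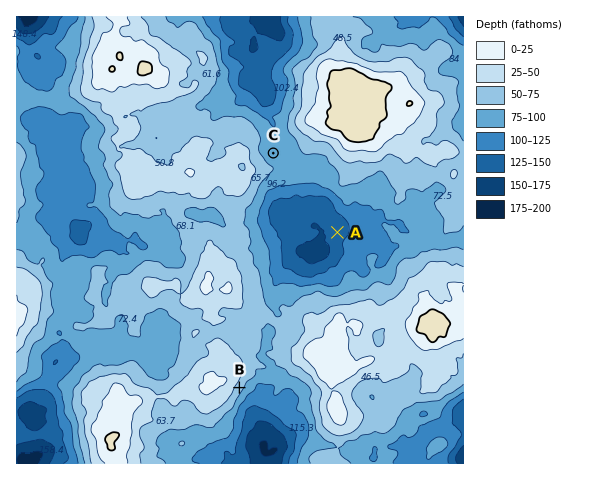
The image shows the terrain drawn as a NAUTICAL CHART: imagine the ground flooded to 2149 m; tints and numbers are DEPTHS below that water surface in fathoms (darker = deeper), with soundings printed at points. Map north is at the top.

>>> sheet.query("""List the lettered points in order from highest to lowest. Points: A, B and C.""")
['B', 'C', 'A']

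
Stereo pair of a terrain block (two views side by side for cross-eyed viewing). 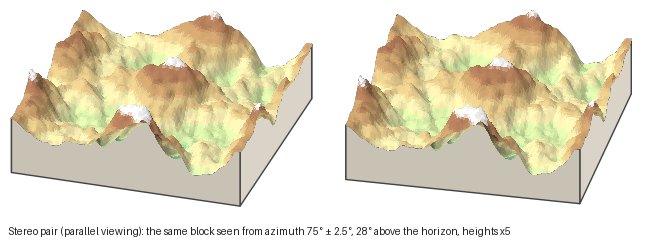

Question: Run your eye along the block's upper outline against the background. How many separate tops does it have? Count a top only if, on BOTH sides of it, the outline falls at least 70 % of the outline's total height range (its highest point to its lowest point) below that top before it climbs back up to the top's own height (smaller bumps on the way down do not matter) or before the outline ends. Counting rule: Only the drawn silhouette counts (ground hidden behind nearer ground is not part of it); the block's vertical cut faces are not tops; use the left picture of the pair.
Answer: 0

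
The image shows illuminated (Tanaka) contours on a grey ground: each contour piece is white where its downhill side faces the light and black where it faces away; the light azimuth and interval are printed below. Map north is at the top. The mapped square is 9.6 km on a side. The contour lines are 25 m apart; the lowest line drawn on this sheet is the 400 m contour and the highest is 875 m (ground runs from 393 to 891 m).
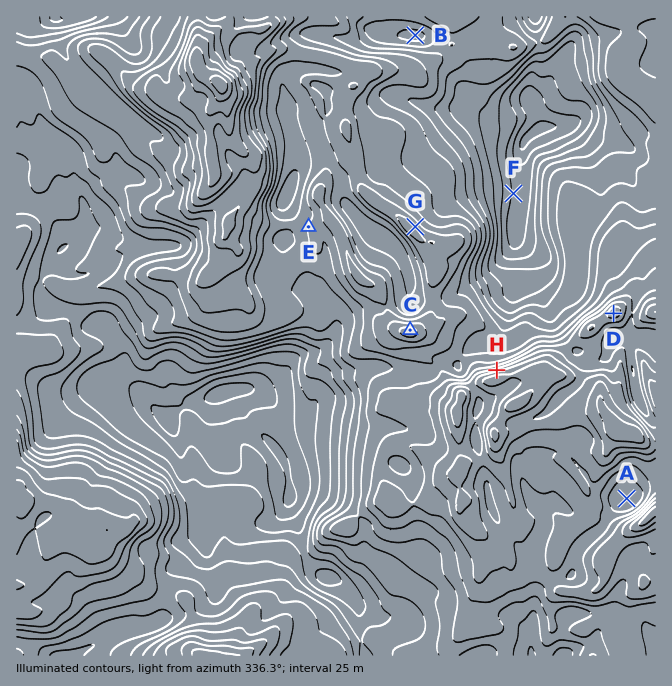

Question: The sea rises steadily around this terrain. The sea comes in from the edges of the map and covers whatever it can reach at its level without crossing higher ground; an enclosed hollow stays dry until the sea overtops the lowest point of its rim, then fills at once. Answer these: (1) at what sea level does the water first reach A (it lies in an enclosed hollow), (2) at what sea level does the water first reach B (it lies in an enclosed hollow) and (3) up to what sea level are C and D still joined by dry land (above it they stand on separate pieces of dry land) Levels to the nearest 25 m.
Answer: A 675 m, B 550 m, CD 650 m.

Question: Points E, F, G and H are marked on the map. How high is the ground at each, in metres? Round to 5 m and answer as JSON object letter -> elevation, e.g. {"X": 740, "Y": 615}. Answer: {"E": 650, "F": 445, "G": 700, "H": 715}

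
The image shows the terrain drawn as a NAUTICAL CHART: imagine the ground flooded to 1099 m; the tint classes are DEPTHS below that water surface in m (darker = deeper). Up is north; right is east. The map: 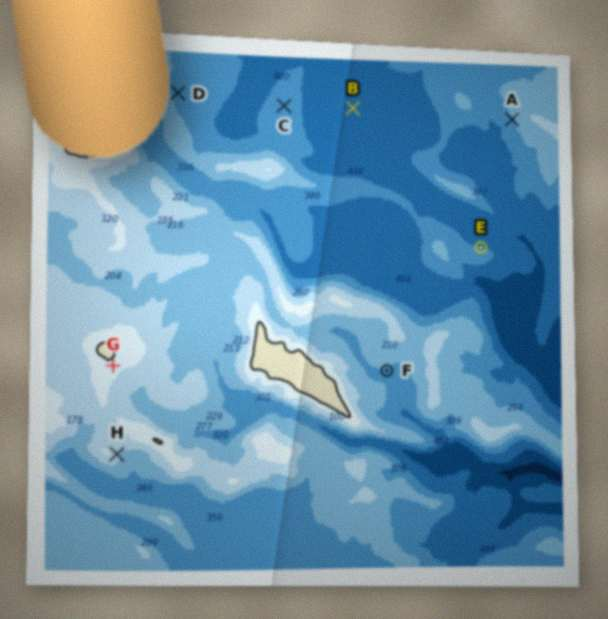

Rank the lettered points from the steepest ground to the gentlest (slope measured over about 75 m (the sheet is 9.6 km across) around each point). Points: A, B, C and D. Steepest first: A D C B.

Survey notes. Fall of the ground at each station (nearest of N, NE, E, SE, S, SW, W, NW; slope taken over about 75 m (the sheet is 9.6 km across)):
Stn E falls N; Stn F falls S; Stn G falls SE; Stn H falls E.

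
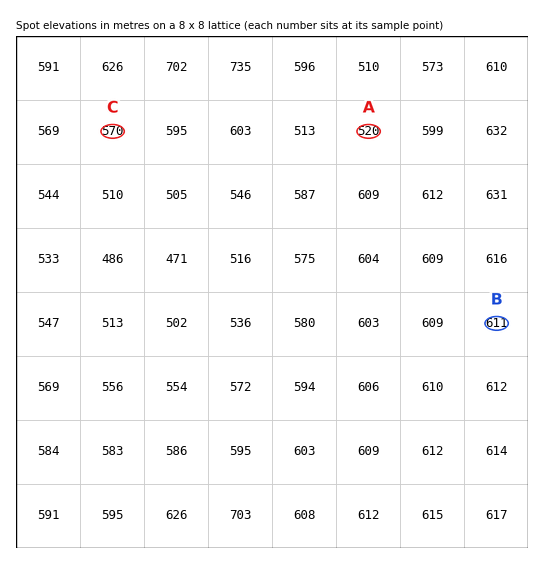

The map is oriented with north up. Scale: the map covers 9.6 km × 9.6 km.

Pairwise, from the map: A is lower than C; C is lower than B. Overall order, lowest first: A C B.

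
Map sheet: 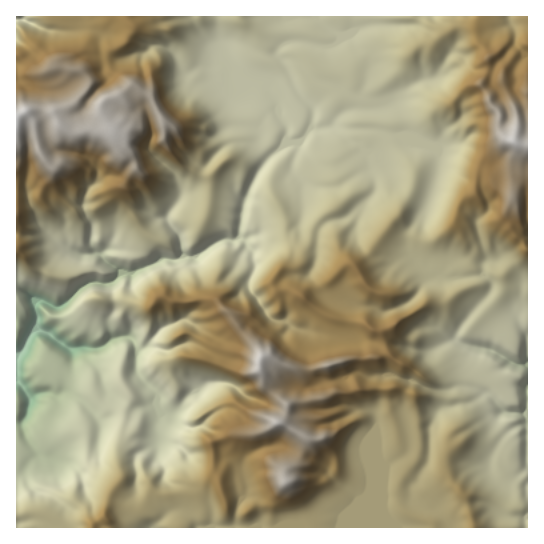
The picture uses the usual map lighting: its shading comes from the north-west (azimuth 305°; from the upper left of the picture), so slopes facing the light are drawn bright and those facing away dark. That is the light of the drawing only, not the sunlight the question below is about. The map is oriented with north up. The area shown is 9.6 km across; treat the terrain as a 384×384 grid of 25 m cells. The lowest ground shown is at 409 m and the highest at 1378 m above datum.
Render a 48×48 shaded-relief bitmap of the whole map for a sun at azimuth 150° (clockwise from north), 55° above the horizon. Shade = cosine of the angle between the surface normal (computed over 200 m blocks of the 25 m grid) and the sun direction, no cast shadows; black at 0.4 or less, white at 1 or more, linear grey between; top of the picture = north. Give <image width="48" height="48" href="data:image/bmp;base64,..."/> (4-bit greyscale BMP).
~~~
<image width="48" height="48" href="data:image/bmp;base64,Qk32BAAAAAAAAHYAAAAoAAAAMAAAADAAAAABAAQAAAAAAIAEAAATCwAAEwsAABAAAAAAAAAAAAAAABEREQAiIiIAMzMzAERERABVVVUAZmZmAHd3dwCIiIgAmZmZAKqqqgC7u7sAzMzMAN3d3QDu7u4A////ALqphjW7zduavL3d3NzLu7qqq7qauqmqq4mYh0Obu8y6u6zL3e7cu7uqqqqqqqq6q0RWeER8qbu7u6vJq97+3Mu6qqqqq6u6qlRERmRbuJiKq6vLmK7+7cy7qrqrqpqqmndlRHQ5qGZWeKvLh4vd3dy7qruauYmaqqmIdnU2d0VURZvLhni83cu7qqyZuqqqurqqmIZGiHdVVJzchlet7su6qqupvdy6u6qrqZhWq6l2VZ3d2omt7ty6q7uorNy6u4mqqqlnrLp1Mlq83tuqrN7Lq7uoiru6qneZmaqHm7qGUhWIms2piL3bu7u3aKqpmqV5iJqZqrumNVR2VYu7u6vMu7zKd5qqu6hYiJqpu7vKQCRVZmm7ze7tzM3cqZq8zHuJmKqaqru9pAFHiqiZm97tzbvMuqu8y0m7qZmaqbq97Kh3nMzLqqmrmsvLuqu7vEirqHiJqZvO7bqYvNy7zu3Ny8yau7upihSadUZouFeczdyVe7h2V73e7Kh5qqmazFF2eXdFilVnmqmXZ2VmUzaJyXq6qqq73uU3vMy4epRqiJqYZFeJmYiavdzcu8zMzdx5rN3eyco2mZqqdXmqq7qpne3d3MzLvN6oi83d2s7aiZqpd7q8uqmGVr7t7bvLvMypQ63cqL7u2plFWrzMqZmKuGrt3tu8zL681AZoYjqpqHZSeau7qqu8zbZ6rd283O3M/4MwAAEhIjR2R5l3rMu6iKl3ebzMzLzd3/3HUAASEUZpEImHacu4d4qqqaq7zc7JiKzO3XEzITiJUCiqZYqKqqq7u8u6zfy6qqq7zv7KtiWIhBWKhWV7y7u8zMzLqrq7zd3LvN7t3reJl2Z5h2VqzLu83dzcucvNzd3cvLqsru26mZmJl3h3vbl4zdy73dzu3d7cvKqqnN7bqZqYqZmGfMljfMuL3b3u7c3t3d25mszKmqqoi7uXWLuUKtx43a3e7sre7v7amczLiaqpeKy4dpymJs23vbzO7tis7/7cqszdiZqpmIq6h5y4Mou4rMu+/+uKzuzdy83dqKqqmZmamZu5UkmprOus7u27vZrt263dyJqqqqqqqZq6cziZrOyqvNys2o3e3Jm7y5qZqqqqqpmqhBWqvNyrzdy729vu7LeKvKmZmqq6qqqrpxKKu9yszdzLzuvezLmaq7u5maqruqu7umJYqsy7uquqvdq6u6qqqqu7qqqqq7vMyoRYibu6qomqq8pUeKqqqqqru6qqqqqs24ZomGeHiperu8gzR6qqqrqru7urqpmIvJaHiVZ3eLdIu7dWeaqqqru7u7u7u6l1Wah5eXmqqalDZ4eZqququ7u7u7u6vMqWMmmKmHmrupmDI2m7u7u7u7u7u7u6q9zLcxaZp4ZomImoUzi8y7u7u7uqqqq6qs3dpzWpqXdTRoms2njMy7u7u7qqqqqqqazdyWV6myVURYma3u3tzLu7u7uquqqqmHis2ohneEN4iIqpre3t3czMu7u7u7qpmYd4u5mYhwB7u6q6q8y83dzMu6qqq7u6mZmHipq5iA=="/>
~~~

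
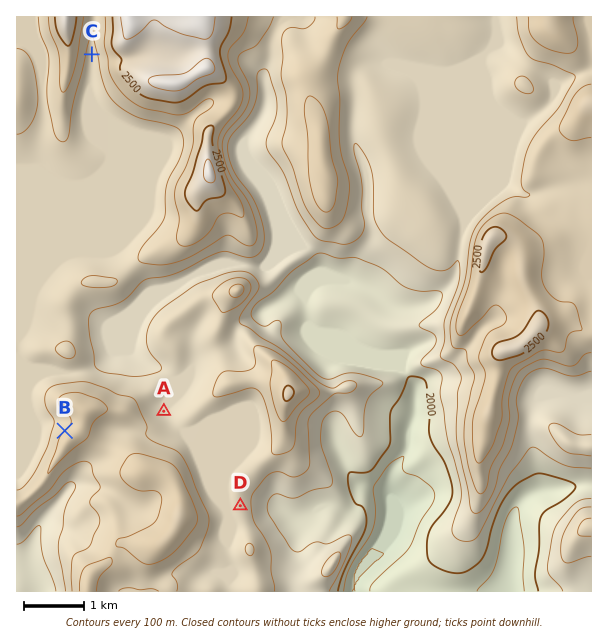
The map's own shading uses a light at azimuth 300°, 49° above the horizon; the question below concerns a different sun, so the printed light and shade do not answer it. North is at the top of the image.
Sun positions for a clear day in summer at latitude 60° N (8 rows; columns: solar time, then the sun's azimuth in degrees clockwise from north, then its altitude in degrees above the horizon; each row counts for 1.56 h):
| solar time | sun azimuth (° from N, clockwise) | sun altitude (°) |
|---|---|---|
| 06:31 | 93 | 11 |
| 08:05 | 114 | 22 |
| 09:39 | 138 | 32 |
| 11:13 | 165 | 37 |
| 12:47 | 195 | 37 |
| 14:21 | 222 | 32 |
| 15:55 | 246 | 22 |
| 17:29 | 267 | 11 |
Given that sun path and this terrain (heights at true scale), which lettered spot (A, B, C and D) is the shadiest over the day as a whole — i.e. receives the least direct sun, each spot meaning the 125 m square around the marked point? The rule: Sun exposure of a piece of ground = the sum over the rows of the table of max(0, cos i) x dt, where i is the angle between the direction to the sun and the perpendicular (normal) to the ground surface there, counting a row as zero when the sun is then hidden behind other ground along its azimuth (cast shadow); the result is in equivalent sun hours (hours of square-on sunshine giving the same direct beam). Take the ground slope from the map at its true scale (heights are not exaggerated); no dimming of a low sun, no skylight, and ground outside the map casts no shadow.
B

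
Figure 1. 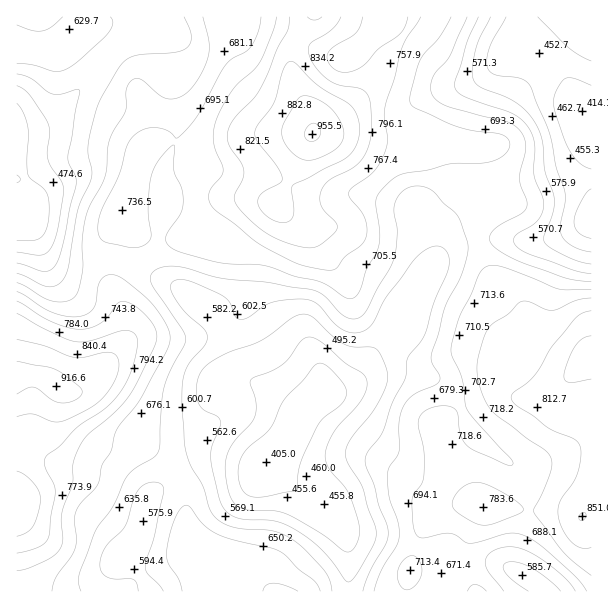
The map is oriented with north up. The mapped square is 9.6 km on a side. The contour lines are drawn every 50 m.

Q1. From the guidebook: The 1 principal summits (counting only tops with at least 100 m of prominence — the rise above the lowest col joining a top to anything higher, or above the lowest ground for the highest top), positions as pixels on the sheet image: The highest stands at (312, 134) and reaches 955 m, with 550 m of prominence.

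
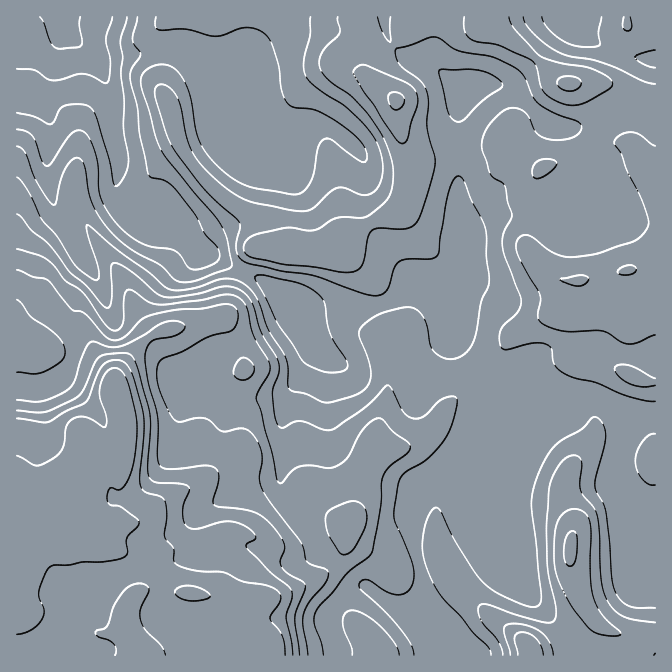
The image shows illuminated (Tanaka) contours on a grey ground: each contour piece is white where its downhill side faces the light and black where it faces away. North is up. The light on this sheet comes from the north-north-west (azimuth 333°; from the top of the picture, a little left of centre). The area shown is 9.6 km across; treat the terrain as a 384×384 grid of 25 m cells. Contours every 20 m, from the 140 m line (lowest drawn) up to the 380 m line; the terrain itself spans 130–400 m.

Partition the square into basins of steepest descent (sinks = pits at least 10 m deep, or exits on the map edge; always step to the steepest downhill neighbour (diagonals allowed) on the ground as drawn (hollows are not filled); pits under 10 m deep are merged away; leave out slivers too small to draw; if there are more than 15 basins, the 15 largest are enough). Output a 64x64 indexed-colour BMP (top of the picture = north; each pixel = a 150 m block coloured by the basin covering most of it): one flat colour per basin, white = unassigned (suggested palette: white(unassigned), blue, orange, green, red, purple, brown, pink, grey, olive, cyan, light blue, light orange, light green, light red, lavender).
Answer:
<image width="64" height="64" href="data:image/bmp;base64,Qk12CAAAAAAAAHYAAAAoAAAAQAAAAEAAAAABAAQAAAAAAAAIAAATCwAAEwsAABAAAAAAAAAA////ALR3HwAOf/8ALKAsACgn1gC9Z5QAS1aMAMJ34wB/f38AIr28AM++FwDox64AeLv/AIrfmACWmP8A1bDFABERERERERERERERERERERERERERERERERERERERERERERERERERERERERERERERERERERERERERERIhERERERERERERERERERERERERERERERERERERERERIiIhEREiIhERERERERERERERERERERERERERERERESIiIiIRIiIiERERERERERERERERERERERERERERERESIiIiIiIiIiIRERERERERERERERERERERERERERERESIiIiIiIiIiIhERERERERERERERERERERERERERERESIiIiIiIiIiIiERERERERERERERERERERERERERERESIiIiIiIiIiIiIRERERERERERERERERERERERERERERIiIiIiIiIiIiIhERERERERERERERERERERERERIiERIiIiIiIiIiIiIiERERERETMzERERERERERERESIiIiIiIiIiIiIiIiIiIREREREzMzMzMxEREzMzMxESIiIiIiIiIiIiIiIiIiIhERERETMzMzMzMzMzMzMzMyIiIiIiIiIiIiIiIiIiIiERERERERMzMzMzMzMzMzMzMiIiIiIiIiIiIiIiIiIiIRERERERETMzMzMzMzMzMzMyIiIiIiIiIiIiIiIiIiIhERERERERETMzMzMzMzMzMzIiIiIiIiIiIiIiIiIiIiERERERERERETMzMzMzMzMzMiIiIiIiIiIiIiIiIiIiIREREREREREREzMzMzMzMzMyIiIiIiIiIiIiIiIiIiIhERERERERERETMzMzMzMzMzMiIiIiIiIiIiIiIiIiIiERERERERERERMzMzMzMzMzMyIiIiIiIiIiIiIiIiIiIREREREREREREzMzMzMzMzMzMiIiIiIiIiIiIiIiIiIhERERERERERETMzMzMzMzMzMxERIiIiIiIiIiIiIiIiERERERERERERMzMzMzMzMzMzERERIiIiIiIiIiIiIiIRERERERERERETMzMzMzMzMzMREREiIiIiIiIiIiIiIhERERERERERERMzMzMzMzMzMzERERIiIiIiIiIiIiIiEREREREREREREzMzMzMzMzMzMRERESIiIiIiIiIiIiIRERERERERERERMzMzMzMzMzMxEREREiIiIiIiIiIiIhEREREREREREREzMzMzMzMzMzERERERIiIiIiIiIiIhERERERERERERERETMzMzMzMzMRERERESIiIiIiIiIRERERERERERERERERMzMzMzMzMxEREREREiIiIiIiIhERERERERERERERERMzMzMzMzMzERERERERIiIiIiIiEREREREREREREREREzMzMzMzMzMxEREREREiIiIiIiIRERERERERERERERETMzMzMzMzMzERERERERIiIiIiIhERERERERERERERETMzMzMzMzMzERERERERERIiIiIiERERERERERERERERMzMzMzMzMzMRERERERERERESIiIRERERERERERERERETMzMzMzMzMxEREREREREREREiIiERERERERERERERERMzMzMzMzMxERERERERERERESIiIhEREREREREREREREzMzMzMzMzERERERERERERERIiIiERERERERERERERERMzMzMzMzERERERERERERERERESEREREREREREREREREzMzMzMzERERERERERERERERERERERERERERERERERERMzEREREREREREREREREREREREREREREREREREREREREREREREREREREREREREREREREREREREREREREREREREREREREREREREREREREREREREREREREREREREREREREREREREREREREREREREREREREREREREREREREREREREREREREREREREREREREREREREREREREREREREREREREREREREREREREREREREREREREREREREREREREREREREREREREREREREREREREREREREREREREREREREREREREREREREREREREREREREREREREREREREREREREREREREREREREREREREREREREREREREREREREREREREREREREREREREREREREREREREREREREREREREREREREREREREREREREREREREREREURBEREREREREREREREREREREREREREREREREREREREURERERBEREREREREREREREREREREREREREREREREREUREREREQRERERERERERERERERERERERERERERERERERREREREREERERERERERERERERERERERERERERERERERFEREREREREEREREREREREREREREREREREREREREREREUREREREREQREREREREREREREREREREREREREREREREUREREREREREEREREVVREREREREREREREREREREREREURERERERERERFVVVVVVEREREREREREREREREREREREURERERERERERFVVVVVVURERERERERERERERERERERERFERERERERERFVVVVVVVRERERERERERERERERERERERERRERERERERFVVVVVVVVEREREREREREREREREREREREREURERERERFVVVVVVVVURERERERERERERERERERERERERFERERERVVVVVVVVVVRERERERERERERERERERERERERERREREFVVVVVVVVVVV"/>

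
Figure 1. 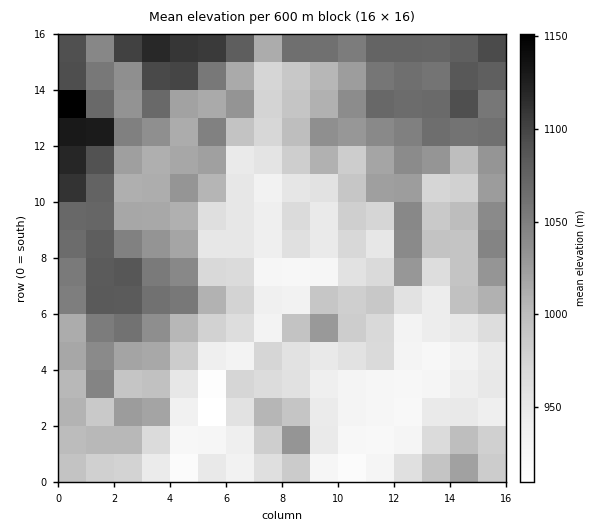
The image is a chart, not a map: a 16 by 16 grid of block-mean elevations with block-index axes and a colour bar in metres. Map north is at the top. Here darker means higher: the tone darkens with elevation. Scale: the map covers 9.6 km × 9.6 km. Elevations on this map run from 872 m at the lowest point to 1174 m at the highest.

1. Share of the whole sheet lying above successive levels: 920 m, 97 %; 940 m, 85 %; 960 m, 72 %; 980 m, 59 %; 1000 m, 50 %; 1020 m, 38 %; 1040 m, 27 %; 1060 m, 18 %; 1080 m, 10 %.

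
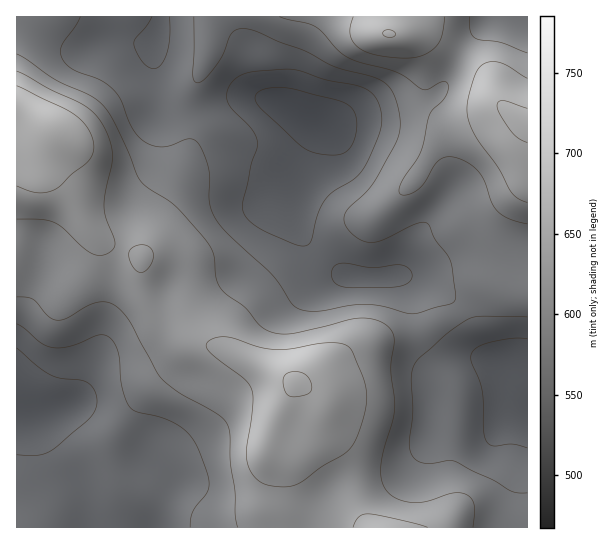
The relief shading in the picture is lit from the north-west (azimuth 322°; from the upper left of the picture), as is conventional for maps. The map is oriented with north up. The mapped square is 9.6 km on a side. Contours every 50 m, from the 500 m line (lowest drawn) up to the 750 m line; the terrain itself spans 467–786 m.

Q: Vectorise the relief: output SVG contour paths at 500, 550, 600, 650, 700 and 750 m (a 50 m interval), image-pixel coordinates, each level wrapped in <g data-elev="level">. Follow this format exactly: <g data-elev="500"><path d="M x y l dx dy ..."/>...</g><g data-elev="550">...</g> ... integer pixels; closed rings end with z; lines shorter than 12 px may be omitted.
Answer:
<g data-elev="500"><path d="M321 154l-11-3-8-4-40-37-7-9 0-4 2-4 13-5 20 0 49 13 12 6 4 7 2 11-2 11-4 10-4 5-6 3z"/></g><g data-elev="550"><path d="M527 448l-14-4-20 2-6-4-3-12-2-40-11-32 3-8 11-6 25-5 17 0"/><path d="M17 348l21 19 13 8 11 4 19 1 8 3 5 7 3 11-2 9-5 8-37 32-15 5-21 0"/><path d="M346 287l-9-3-5-6 1-9 5-5 9-1 26 5 28-3 8 3 3 6 0 4-3 4-10 4z"/><path d="M302 246l-11-3-31-14-11-9-6-9 0-10 8-37 6-15 0-7-6-13-21-23-3-11 1-6 4-7 6-5 7-3 10-3 27-2 16 1 27 9 38 9 11 7 6 11 2 12-1 11-15 35-11 14-21 13-8 8-8 15-7 27-4 4z"/><path d="M170 17l0 20-3 15-5 11-4 4-4 2-7-3-5-5-6-10-2-8 2-5 10-11 6-10"/></g><g data-elev="600"><path d="M527 493l-9 0-7-2-17-10-40-20-7 0-17 3-11-2-7-7-3-12 4-30-2-38 3-9 4-7 31-27 21-14 12-2 45 1"/><path d="M17 324l8 5 16 14 12 5 18-2 28-11 7 0 7 6 6 14 4 35 7 17 7 5 25 6 17 8 12 11 8 14 9 23 1 12-3 8-13 17-3 16"/><path d="M194 17l-1 58 1 6 3 2 8-4 12-14 6-11 9-21 5-3 6-1 12 2 24 11 24 8 33 17 40 11 12 8 6 9 5 16 1 14-2 12-25 46-27 28-2 6 1 6 3 7 7 7 8 4 8 2 13-4 33-15 6-2 4 1 8 16 12 15 4 8 5 32-2 8-41 12-30-8-13-1-19 0-36 6-12-1-8-3-5-5-17-27-45-41-13-16-6-16 1-24-2-11-5-16-6-9-4-3-6 0-16 6-9 2-8-1-8-3-7-6-6-8-12-29-8-11-14-9-25-10-10-8-3-8 0-8 15-20 4-9"/></g><g data-elev="650"><path d="M473 527l1-22-3-6-5-5-12-1-28 9-16 0-9-2-8-4-6-5-4-6-2-11 0-13 12-40 2-14-4-38 3-30-1-6-4-6-11-6-16-3-12 1-61 15-15-1-12-6-17-20-18-12-7-8-4-10-3-24-10-16-28-31-28-19-7-6-23-54-13-21-14-11-35-16-38-25"/><path d="M17 297l9 0 7 2 14 16 10 5 9-1 21-13 12-4 12 1 11 8 9 12 26 49 5 7 19 15 37 20 9 10 3 10 0 28 5 28 0 25 3 12"/><path d="M527 53l-25-10-27-5-5-8 0-13"/><path d="M279 17l35 9 7 5 15 18 10 8 13 5 39 11 24 16 7 0 13-7 6 1 0 6-2 7-16 18-9 36-4 9-15 23-3 8 1 4 3 1 6-1 10-5 6-7 10-17 5-6 7-2 8 0 14 6 10 10 6 9 7 21 7 10 11 6 17 5"/></g><g data-elev="700"><path d="M428 527l-35-9-26-4-8 3-6 10"/><path d="M272 486l15 1 12-4 23-17 23-12 6-7 4-6 10-28 1-22-3-13-10-25-7-8-8-2-12 0-36 6-16 0-15-2-25-9-11-1-10 2-6 4-1 4 4 6 33 25 8 9 2 15-6 45 0 15 4 9 6 8 6 5z"/><path d="M137 271l4 2 4-2 4-4 4-6 0-10-3-4-4-2-11 1-6 5 1 11z"/><path d="M17 219l24 0 13 3 9 6 22 21 10 6 6 0 6-1 5-4 3-4-1-7-8-20-2-9 1-15 7-29 1-11-3-14-6-15-9-11-10-9-35-17-33-18"/><path d="M527 78l-25-15-9-1-8 1-6 4-4 8-6 20-2 14 2 12 5 13 24 33 12 23 7 8 10 4"/><path d="M353 17l-3 9 0 8 3 7 5 6 7 4 10 4 30 3 17-2 13-9 7-10 3-20"/></g><g data-elev="750"><path d="M292 397l12-2 7-4 1-5-2-5-7-8-12-1-5 2-2 3-1 5 2 8 2 5z"/><path d="M17 186l20 7 8 0 9-3 34-28 4-7 2-8-1-8-3-8-13-14-12-8-48-23"/><path d="M527 108l-24-7-4 0-2 4 3 9 11 18 7 6 9 5"/><path d="M386 37l7 0 3-3-5-4-5 0-3 3z"/></g>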